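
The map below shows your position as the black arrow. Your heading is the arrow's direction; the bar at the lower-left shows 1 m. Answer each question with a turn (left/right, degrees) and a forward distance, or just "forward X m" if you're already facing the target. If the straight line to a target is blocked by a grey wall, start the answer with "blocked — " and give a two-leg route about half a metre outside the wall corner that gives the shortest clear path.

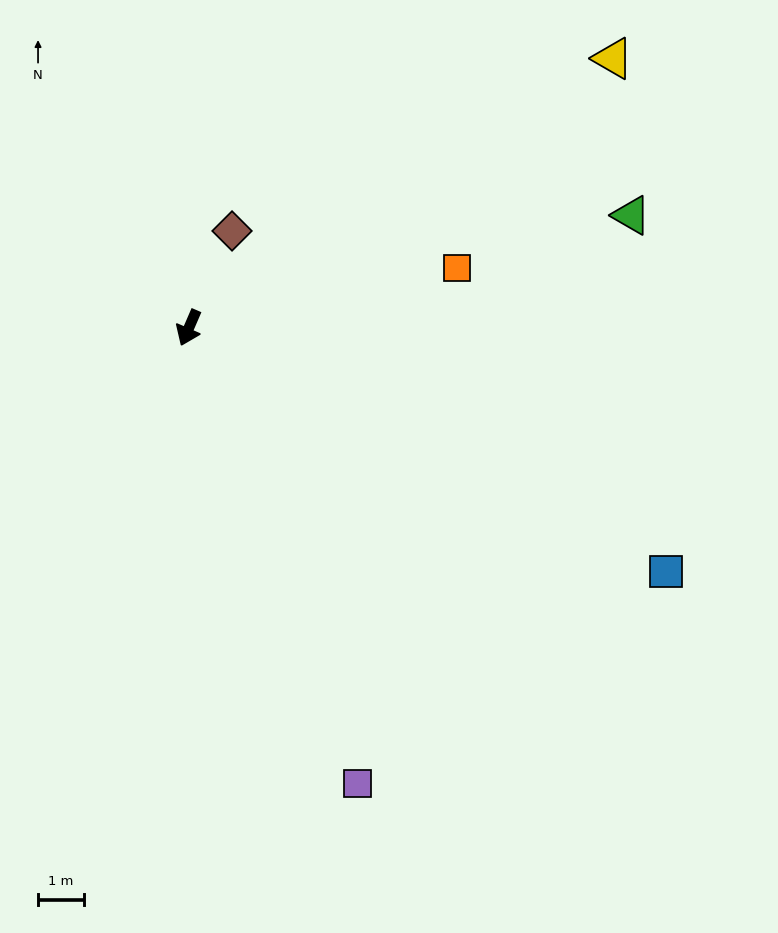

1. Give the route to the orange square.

turn left 126°, forward 6.0 m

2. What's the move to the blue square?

turn left 86°, forward 11.7 m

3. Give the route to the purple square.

turn left 44°, forward 10.6 m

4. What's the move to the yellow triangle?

turn left 146°, forward 10.9 m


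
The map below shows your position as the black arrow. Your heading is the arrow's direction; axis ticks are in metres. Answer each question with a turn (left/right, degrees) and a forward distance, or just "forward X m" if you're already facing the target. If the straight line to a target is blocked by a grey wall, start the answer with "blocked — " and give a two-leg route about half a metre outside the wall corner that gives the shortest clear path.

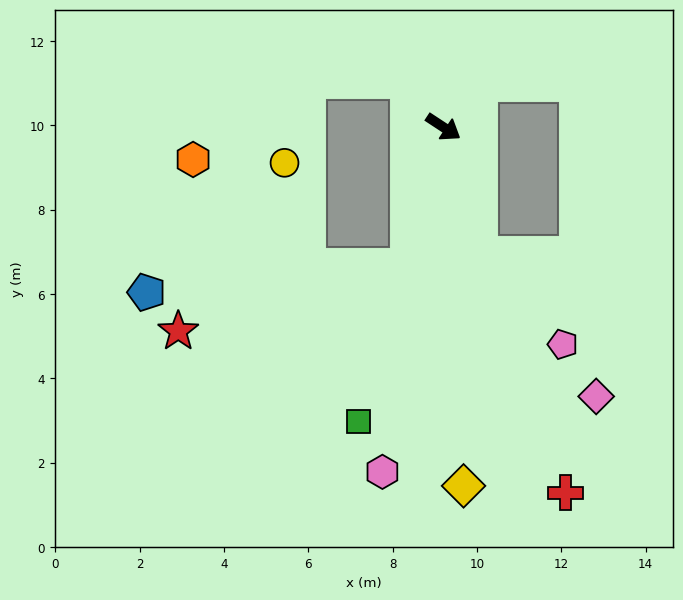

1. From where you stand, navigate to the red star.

blocked — turn right 71°, forward 3.4 m, then turn right 60°, forward 5.7 m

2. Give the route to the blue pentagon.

blocked — turn right 71°, forward 3.4 m, then turn right 70°, forward 6.2 m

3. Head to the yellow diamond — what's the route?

turn right 53°, forward 8.5 m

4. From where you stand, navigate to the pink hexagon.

turn right 67°, forward 8.3 m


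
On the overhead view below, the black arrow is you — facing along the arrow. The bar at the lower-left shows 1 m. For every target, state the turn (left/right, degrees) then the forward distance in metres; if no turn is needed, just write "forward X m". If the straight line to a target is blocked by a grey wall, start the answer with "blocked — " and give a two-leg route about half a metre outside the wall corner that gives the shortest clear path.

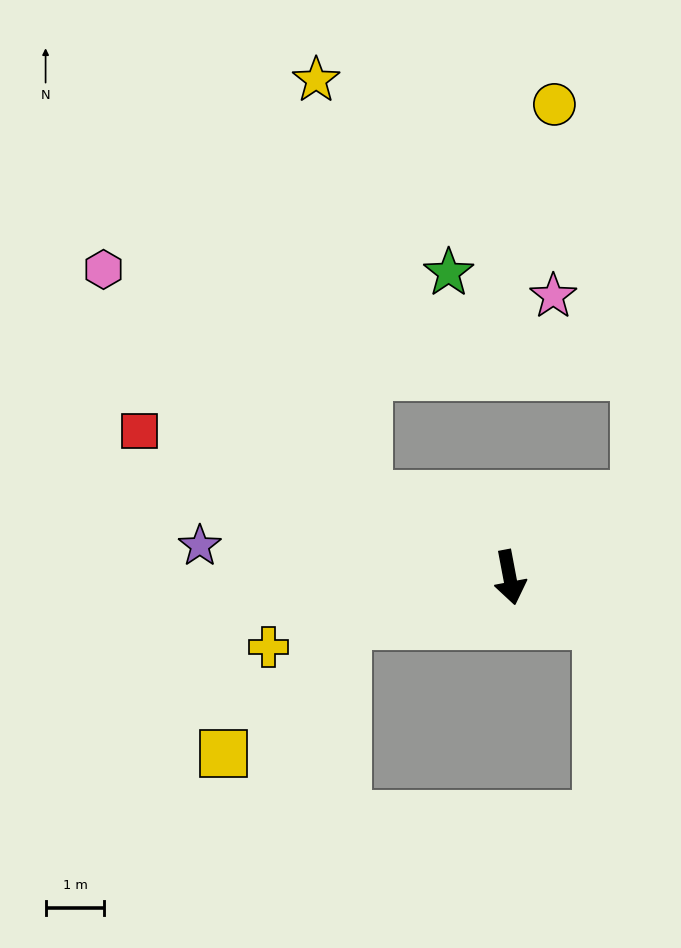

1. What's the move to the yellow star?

blocked — turn right 131°, forward 2.8 m, then turn right 53°, forward 7.1 m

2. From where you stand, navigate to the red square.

turn right 122°, forward 6.8 m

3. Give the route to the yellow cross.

turn right 85°, forward 4.3 m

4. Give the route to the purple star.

turn right 107°, forward 5.3 m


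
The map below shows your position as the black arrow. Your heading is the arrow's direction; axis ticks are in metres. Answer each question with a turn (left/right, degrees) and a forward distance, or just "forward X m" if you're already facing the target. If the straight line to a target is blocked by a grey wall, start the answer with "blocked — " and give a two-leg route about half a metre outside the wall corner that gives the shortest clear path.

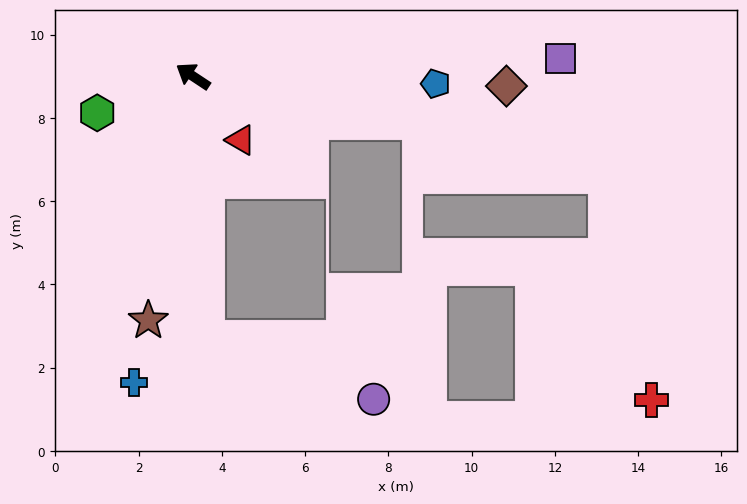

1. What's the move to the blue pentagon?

turn right 148°, forward 5.8 m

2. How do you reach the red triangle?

turn left 160°, forward 1.9 m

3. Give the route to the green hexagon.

turn left 54°, forward 2.5 m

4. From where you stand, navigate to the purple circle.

blocked — turn left 127°, forward 6.3 m, then turn left 66°, forward 4.3 m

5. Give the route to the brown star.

turn left 113°, forward 6.0 m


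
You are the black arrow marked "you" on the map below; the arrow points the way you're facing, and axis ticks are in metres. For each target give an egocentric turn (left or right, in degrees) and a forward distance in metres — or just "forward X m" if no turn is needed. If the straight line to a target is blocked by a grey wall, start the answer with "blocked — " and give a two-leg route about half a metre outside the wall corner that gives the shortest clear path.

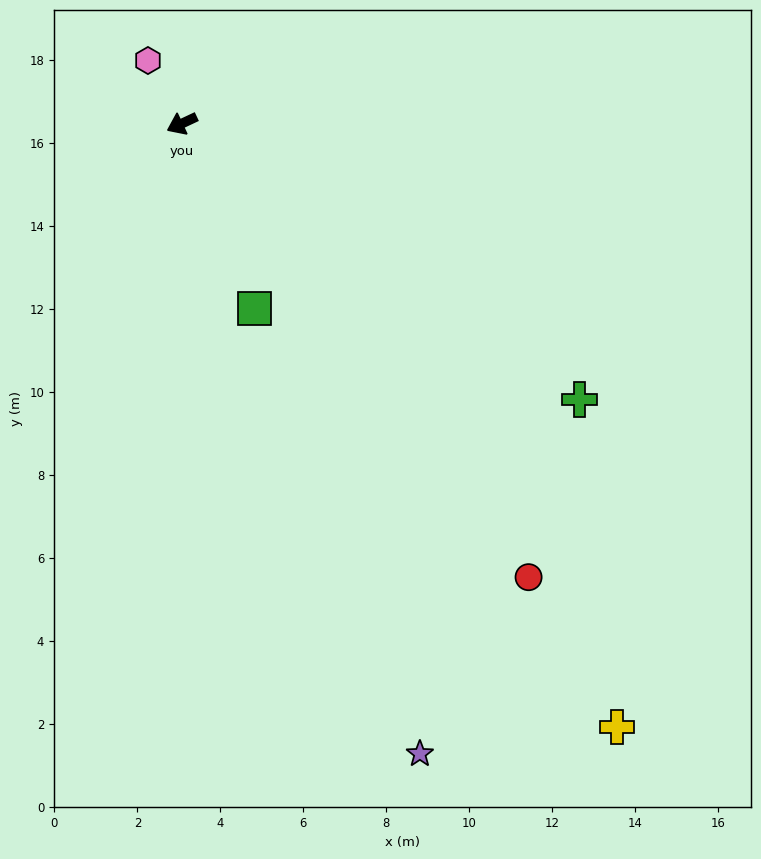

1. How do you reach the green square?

turn left 86°, forward 4.8 m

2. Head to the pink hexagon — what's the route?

turn right 87°, forward 1.7 m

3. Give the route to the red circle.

turn left 102°, forward 13.8 m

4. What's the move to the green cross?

turn left 120°, forward 11.7 m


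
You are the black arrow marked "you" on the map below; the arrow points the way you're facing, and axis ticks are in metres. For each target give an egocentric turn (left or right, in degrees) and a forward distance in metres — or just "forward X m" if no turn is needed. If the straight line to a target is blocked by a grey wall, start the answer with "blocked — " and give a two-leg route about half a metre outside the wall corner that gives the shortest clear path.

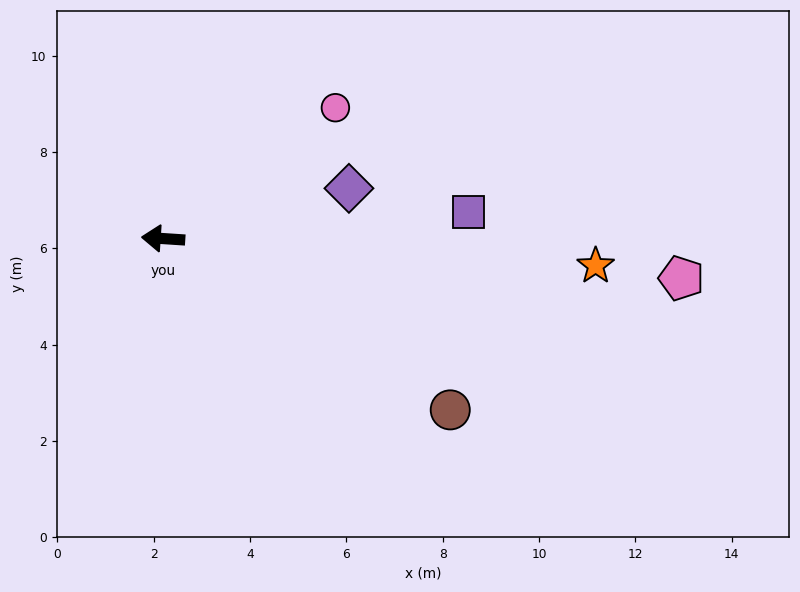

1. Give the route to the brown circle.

turn left 153°, forward 6.9 m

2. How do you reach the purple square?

turn right 171°, forward 6.4 m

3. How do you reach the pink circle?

turn right 139°, forward 4.5 m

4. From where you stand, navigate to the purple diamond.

turn right 161°, forward 4.0 m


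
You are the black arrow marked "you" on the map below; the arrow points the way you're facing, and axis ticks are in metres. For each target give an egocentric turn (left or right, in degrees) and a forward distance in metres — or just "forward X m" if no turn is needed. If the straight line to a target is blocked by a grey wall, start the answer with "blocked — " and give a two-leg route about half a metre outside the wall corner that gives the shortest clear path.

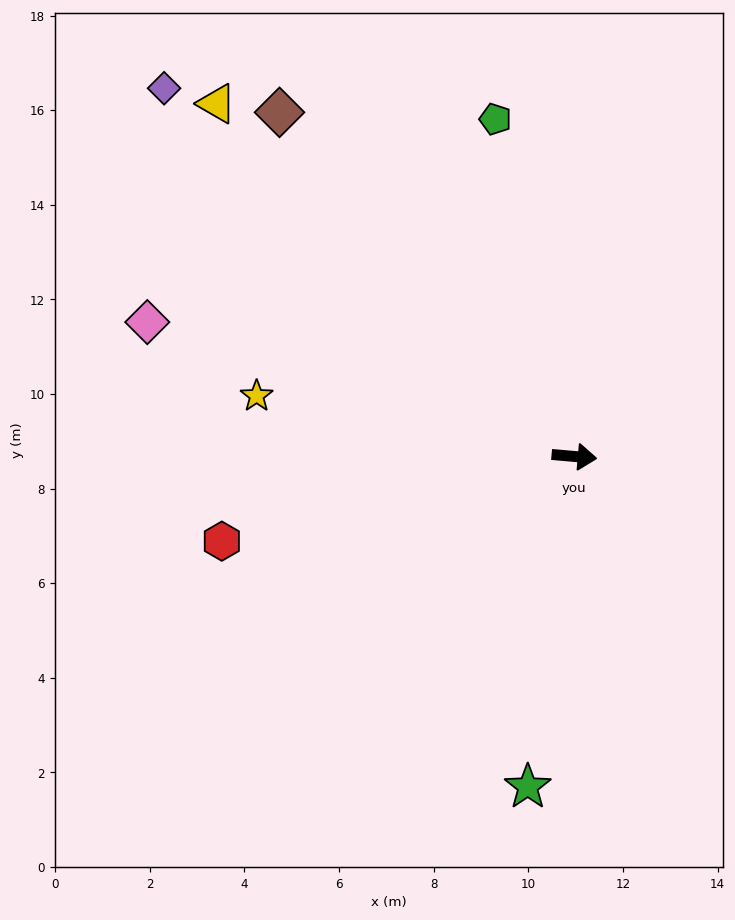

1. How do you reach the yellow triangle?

turn left 140°, forward 10.6 m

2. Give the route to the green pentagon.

turn left 108°, forward 7.3 m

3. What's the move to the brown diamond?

turn left 136°, forward 9.6 m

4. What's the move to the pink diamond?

turn left 168°, forward 9.5 m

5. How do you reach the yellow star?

turn left 174°, forward 6.8 m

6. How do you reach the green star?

turn right 93°, forward 7.1 m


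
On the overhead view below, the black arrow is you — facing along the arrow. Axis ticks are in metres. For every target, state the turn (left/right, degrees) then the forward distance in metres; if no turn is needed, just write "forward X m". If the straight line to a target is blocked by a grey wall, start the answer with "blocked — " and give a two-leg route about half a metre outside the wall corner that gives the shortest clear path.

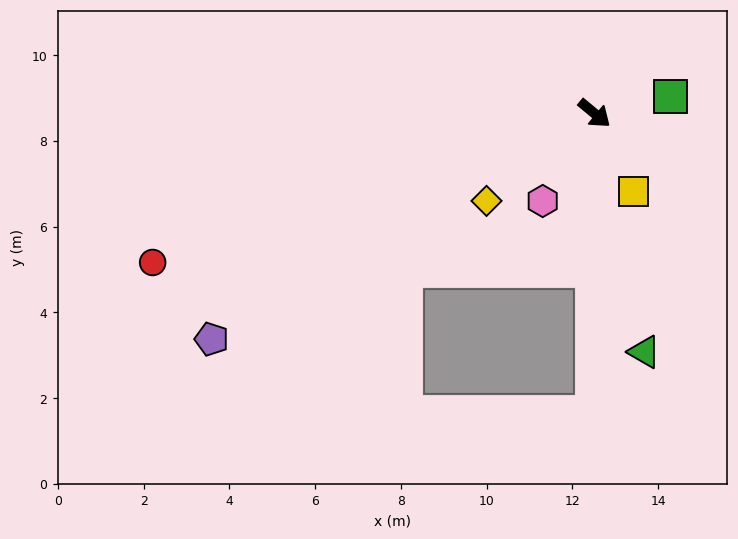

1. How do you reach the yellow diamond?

turn right 101°, forward 3.2 m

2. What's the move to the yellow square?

turn right 24°, forward 2.0 m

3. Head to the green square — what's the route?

turn left 52°, forward 1.8 m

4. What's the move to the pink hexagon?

turn right 81°, forward 2.4 m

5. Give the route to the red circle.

turn right 122°, forward 10.9 m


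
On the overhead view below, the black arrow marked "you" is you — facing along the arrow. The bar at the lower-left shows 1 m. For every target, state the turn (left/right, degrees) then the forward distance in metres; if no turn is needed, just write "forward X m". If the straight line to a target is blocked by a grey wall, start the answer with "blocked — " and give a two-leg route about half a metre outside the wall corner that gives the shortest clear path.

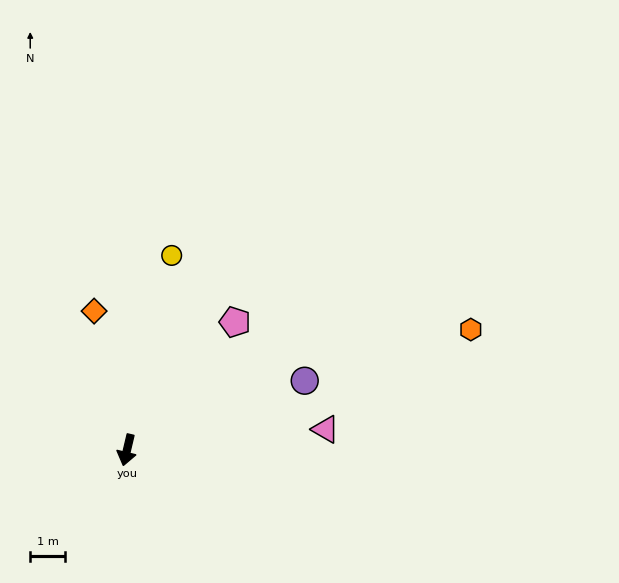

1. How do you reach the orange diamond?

turn right 153°, forward 4.1 m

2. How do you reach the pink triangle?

turn left 109°, forward 5.7 m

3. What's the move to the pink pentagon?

turn left 153°, forward 4.8 m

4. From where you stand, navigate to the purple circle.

turn left 125°, forward 5.4 m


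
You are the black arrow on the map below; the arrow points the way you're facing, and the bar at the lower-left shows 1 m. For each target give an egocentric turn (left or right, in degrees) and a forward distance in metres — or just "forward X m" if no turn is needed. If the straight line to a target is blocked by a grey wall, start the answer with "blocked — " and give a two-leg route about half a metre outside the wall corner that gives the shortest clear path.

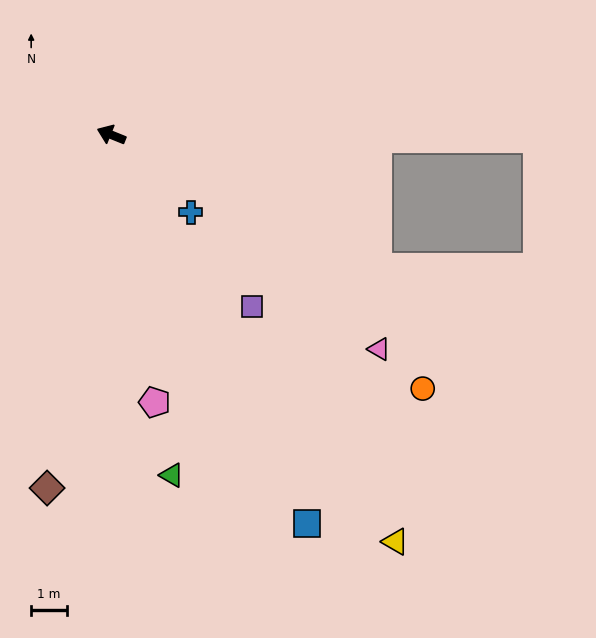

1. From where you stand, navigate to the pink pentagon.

turn left 121°, forward 7.6 m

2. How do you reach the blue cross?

turn left 158°, forward 3.1 m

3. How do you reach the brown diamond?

turn left 102°, forward 10.0 m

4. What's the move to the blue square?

turn left 139°, forward 12.1 m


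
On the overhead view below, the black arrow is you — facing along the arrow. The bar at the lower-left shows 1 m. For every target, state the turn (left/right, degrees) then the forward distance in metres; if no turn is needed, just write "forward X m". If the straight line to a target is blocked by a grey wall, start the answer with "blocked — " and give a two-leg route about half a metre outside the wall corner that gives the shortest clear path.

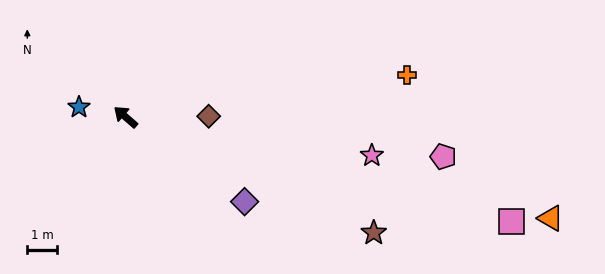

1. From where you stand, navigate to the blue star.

turn left 29°, forward 1.6 m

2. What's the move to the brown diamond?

turn right 139°, forward 2.8 m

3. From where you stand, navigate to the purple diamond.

turn right 174°, forward 4.9 m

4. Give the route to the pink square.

turn right 154°, forward 13.4 m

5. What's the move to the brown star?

turn right 164°, forward 9.2 m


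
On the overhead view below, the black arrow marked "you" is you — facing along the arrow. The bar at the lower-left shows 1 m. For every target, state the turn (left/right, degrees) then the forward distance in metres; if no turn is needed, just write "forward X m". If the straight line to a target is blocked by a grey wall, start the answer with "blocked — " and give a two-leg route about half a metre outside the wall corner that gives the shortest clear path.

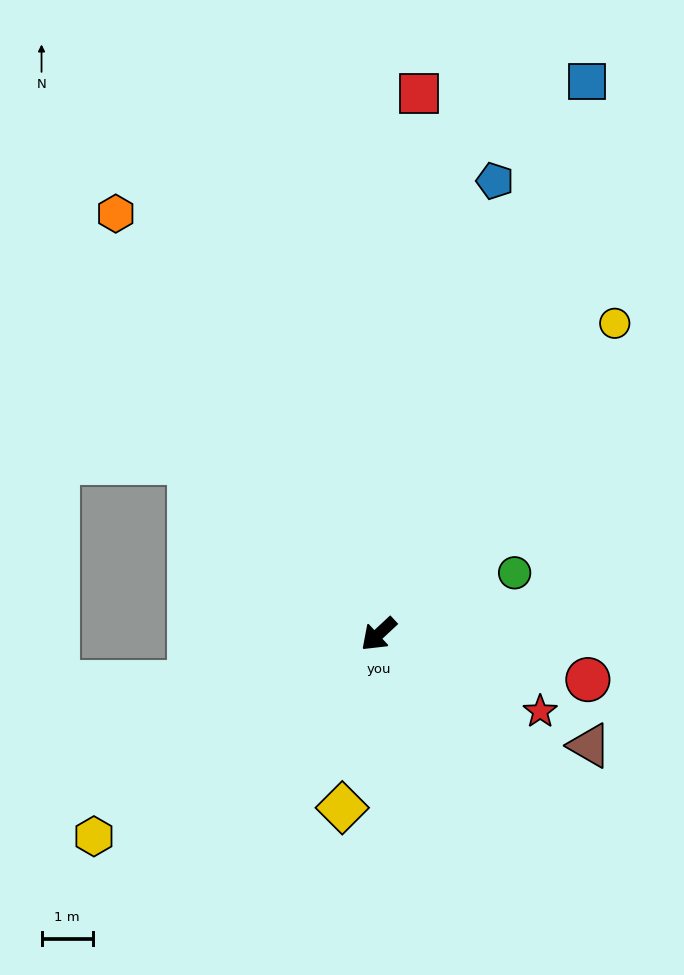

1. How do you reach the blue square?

turn right 154°, forward 11.5 m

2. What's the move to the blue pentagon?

turn right 147°, forward 9.1 m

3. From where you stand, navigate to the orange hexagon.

turn right 101°, forward 9.6 m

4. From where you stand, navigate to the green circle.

turn left 161°, forward 2.9 m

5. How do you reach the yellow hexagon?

turn right 8°, forward 6.8 m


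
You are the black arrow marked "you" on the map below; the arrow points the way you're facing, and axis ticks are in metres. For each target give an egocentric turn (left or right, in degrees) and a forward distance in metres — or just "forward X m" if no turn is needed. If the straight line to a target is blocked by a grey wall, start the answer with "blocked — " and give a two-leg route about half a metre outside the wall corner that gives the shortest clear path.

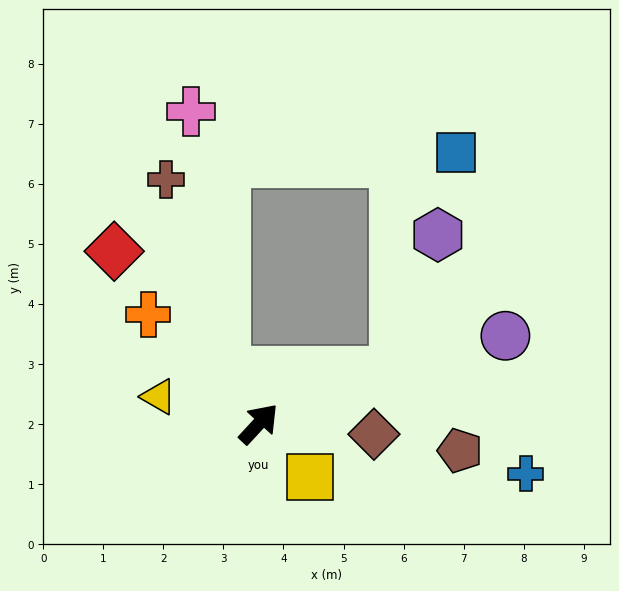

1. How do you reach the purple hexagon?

blocked — turn right 27°, forward 2.4 m, then turn left 52°, forward 2.4 m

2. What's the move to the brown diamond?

turn right 53°, forward 1.9 m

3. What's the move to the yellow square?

turn right 94°, forward 1.2 m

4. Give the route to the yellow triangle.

turn left 118°, forward 1.7 m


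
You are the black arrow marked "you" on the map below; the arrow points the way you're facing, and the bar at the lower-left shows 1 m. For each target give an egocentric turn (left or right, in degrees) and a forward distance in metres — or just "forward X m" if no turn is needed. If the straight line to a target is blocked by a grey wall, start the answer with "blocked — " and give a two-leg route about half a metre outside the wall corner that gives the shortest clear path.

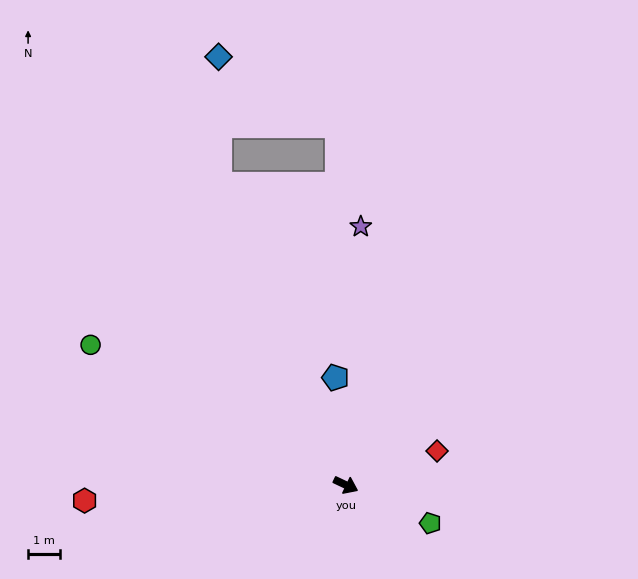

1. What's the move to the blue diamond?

blocked — turn left 138°, forward 10.3 m, then turn right 23°, forward 4.1 m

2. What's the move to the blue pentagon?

turn left 121°, forward 3.4 m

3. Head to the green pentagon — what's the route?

forward 2.9 m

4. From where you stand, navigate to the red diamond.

turn left 46°, forward 3.1 m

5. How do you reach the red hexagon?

turn right 151°, forward 8.3 m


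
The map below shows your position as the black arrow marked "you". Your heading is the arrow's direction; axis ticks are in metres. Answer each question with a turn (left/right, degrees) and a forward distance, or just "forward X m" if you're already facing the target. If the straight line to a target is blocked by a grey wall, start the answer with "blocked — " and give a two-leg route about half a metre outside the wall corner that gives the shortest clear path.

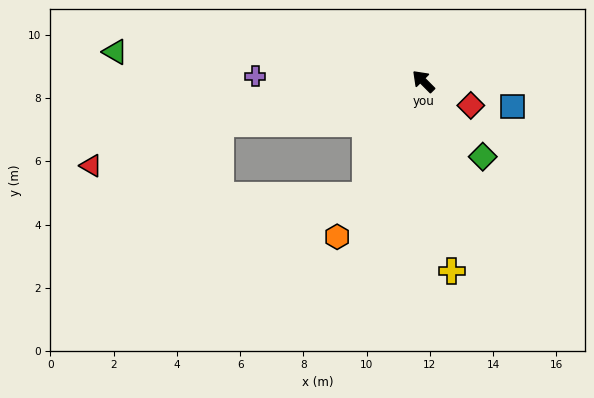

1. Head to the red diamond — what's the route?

turn right 162°, forward 1.7 m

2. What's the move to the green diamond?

turn left 173°, forward 3.0 m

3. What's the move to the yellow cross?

turn left 144°, forward 6.1 m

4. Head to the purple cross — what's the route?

turn left 44°, forward 5.3 m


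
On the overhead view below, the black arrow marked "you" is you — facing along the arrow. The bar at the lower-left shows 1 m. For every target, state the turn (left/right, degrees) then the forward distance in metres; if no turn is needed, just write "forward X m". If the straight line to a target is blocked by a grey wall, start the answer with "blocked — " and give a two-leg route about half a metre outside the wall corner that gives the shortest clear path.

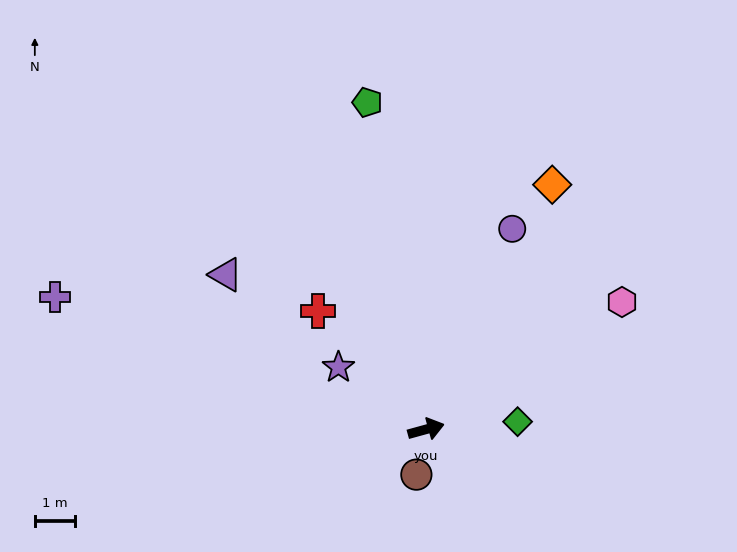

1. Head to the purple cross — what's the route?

turn left 145°, forward 9.8 m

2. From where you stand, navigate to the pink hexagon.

turn left 18°, forward 5.8 m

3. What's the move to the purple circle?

turn left 51°, forward 5.4 m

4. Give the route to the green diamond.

turn right 11°, forward 2.3 m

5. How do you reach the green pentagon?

turn left 85°, forward 8.2 m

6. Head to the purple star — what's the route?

turn left 129°, forward 2.7 m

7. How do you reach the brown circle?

turn right 117°, forward 1.1 m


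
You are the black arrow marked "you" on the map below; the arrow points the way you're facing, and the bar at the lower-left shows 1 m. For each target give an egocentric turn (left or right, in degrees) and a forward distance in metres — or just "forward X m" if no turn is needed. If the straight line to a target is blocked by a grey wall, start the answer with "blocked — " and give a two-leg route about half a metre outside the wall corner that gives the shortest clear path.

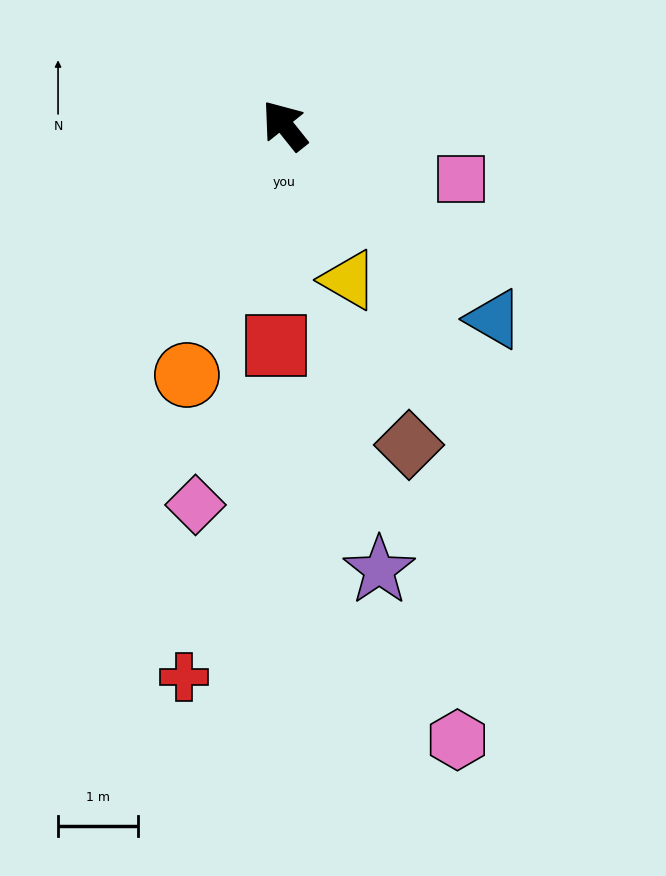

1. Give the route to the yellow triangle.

turn left 164°, forward 2.1 m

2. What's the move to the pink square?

turn right 146°, forward 2.3 m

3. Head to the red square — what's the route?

turn left 139°, forward 2.8 m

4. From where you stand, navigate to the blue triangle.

turn right 171°, forward 3.6 m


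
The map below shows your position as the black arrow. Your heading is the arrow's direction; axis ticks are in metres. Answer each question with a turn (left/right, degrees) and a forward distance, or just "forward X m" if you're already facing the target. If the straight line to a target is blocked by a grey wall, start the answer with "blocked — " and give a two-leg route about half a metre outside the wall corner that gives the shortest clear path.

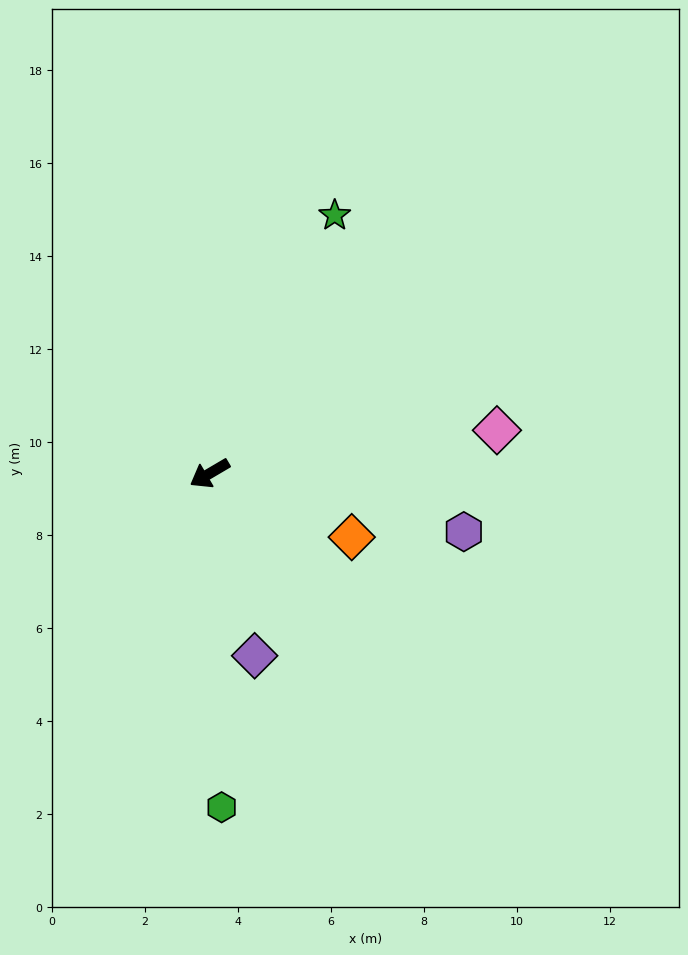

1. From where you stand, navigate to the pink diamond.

turn left 158°, forward 6.3 m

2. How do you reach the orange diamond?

turn left 125°, forward 3.4 m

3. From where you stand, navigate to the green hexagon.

turn left 62°, forward 7.2 m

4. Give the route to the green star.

turn right 146°, forward 6.2 m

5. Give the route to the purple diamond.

turn left 73°, forward 4.0 m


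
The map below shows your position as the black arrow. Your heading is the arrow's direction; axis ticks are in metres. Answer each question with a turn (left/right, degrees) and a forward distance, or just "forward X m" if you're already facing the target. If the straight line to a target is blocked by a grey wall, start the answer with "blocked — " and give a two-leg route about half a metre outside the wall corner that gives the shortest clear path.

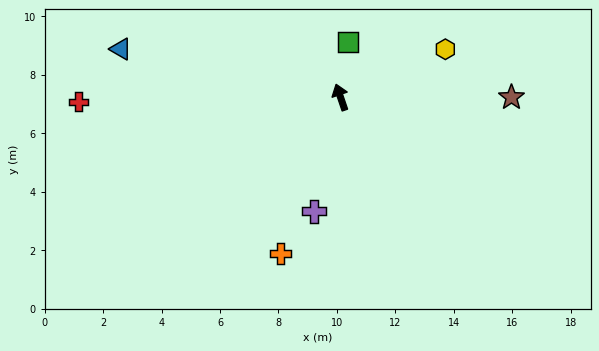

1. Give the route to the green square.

turn right 27°, forward 1.9 m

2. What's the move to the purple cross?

turn left 148°, forward 4.0 m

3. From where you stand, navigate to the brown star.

turn right 109°, forward 5.8 m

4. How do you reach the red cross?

turn left 72°, forward 9.0 m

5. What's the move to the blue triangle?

turn left 59°, forward 7.7 m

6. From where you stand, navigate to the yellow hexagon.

turn right 84°, forward 3.9 m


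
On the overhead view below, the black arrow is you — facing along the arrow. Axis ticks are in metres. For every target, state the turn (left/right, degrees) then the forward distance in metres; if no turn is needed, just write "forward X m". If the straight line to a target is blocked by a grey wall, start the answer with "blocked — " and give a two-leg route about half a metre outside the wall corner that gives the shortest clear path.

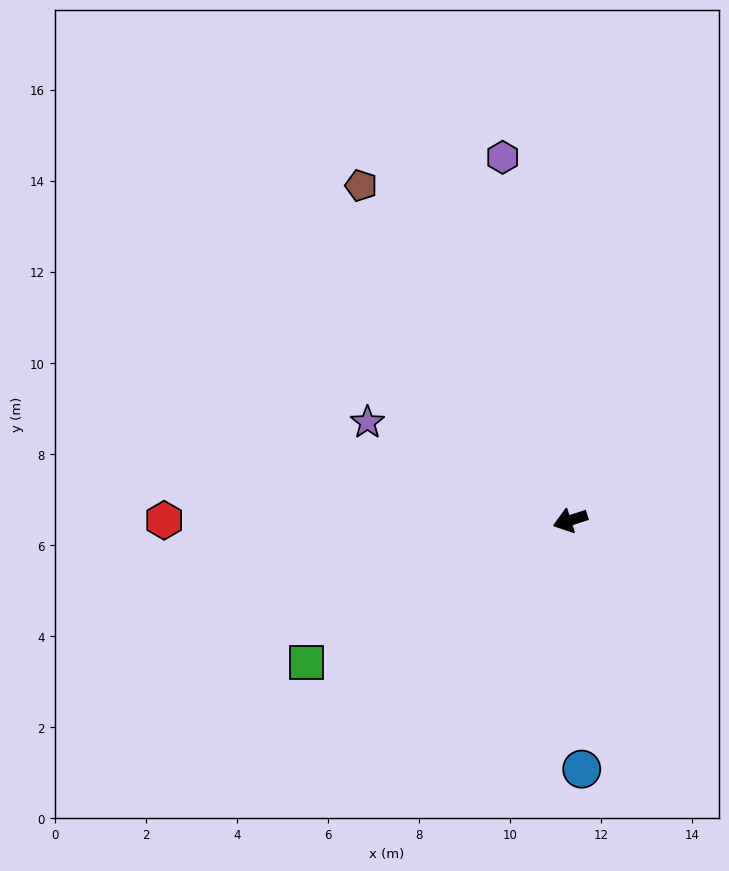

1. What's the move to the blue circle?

turn left 75°, forward 5.5 m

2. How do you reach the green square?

turn left 11°, forward 6.6 m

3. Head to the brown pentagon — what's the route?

turn right 76°, forward 8.7 m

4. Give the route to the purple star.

turn right 44°, forward 4.9 m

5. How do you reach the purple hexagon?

turn right 97°, forward 8.1 m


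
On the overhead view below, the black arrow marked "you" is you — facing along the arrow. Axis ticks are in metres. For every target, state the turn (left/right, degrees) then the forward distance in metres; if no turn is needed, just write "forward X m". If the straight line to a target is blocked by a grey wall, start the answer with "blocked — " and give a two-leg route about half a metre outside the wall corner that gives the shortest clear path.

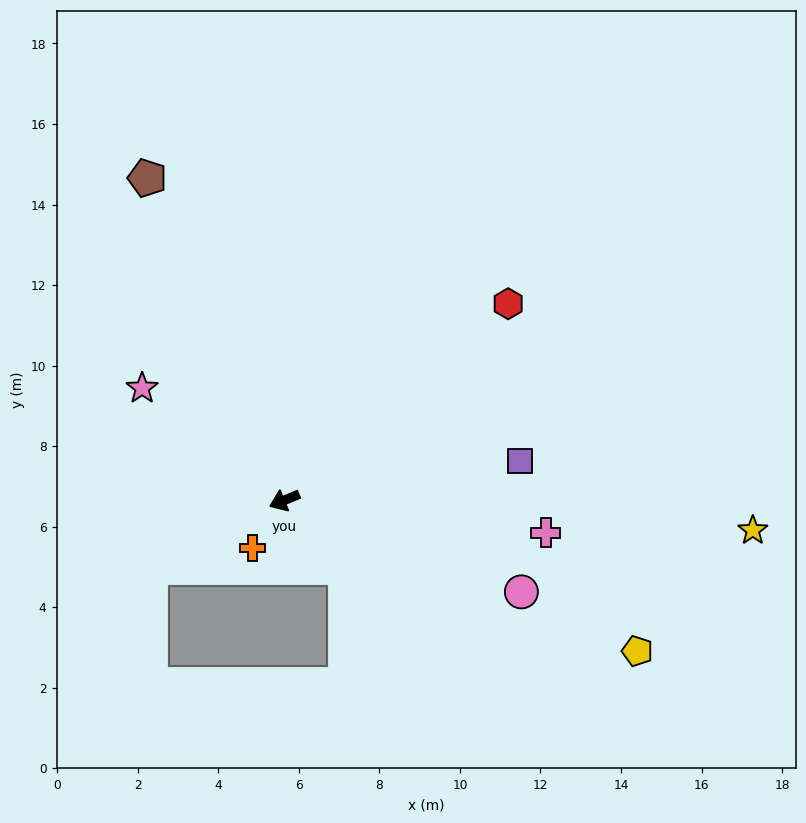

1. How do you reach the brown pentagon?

turn right 89°, forward 8.7 m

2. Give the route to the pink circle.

turn left 136°, forward 6.3 m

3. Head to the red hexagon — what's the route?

turn right 161°, forward 7.4 m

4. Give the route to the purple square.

turn left 167°, forward 5.9 m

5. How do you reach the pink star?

turn right 61°, forward 4.5 m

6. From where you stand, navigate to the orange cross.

turn left 34°, forward 1.4 m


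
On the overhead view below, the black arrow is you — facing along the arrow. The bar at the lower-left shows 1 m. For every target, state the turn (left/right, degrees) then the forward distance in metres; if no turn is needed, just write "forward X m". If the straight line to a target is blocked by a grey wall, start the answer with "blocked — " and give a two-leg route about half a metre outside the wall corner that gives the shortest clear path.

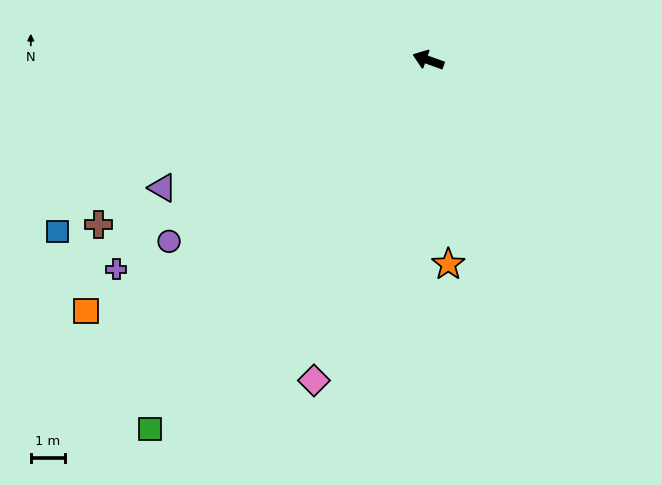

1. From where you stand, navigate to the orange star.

turn left 115°, forward 6.0 m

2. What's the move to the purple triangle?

turn left 45°, forward 8.7 m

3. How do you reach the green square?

turn left 73°, forward 13.6 m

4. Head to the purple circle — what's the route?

turn left 55°, forward 9.3 m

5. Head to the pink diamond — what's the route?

turn left 90°, forward 10.0 m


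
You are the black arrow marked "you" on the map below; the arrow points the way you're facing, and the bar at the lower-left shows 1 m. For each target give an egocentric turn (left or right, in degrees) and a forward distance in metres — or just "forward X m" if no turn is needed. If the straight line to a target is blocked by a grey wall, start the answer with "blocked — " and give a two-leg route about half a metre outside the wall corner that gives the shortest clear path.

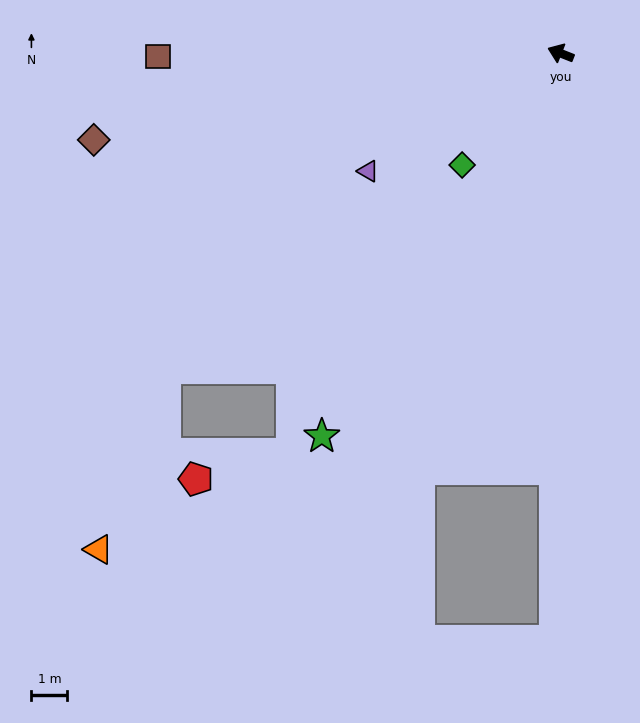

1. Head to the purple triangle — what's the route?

turn left 53°, forward 6.3 m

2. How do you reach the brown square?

turn left 22°, forward 11.2 m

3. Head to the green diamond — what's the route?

turn left 70°, forward 4.1 m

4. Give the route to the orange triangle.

blocked — turn left 60°, forward 14.0 m, then turn left 31°, forward 5.4 m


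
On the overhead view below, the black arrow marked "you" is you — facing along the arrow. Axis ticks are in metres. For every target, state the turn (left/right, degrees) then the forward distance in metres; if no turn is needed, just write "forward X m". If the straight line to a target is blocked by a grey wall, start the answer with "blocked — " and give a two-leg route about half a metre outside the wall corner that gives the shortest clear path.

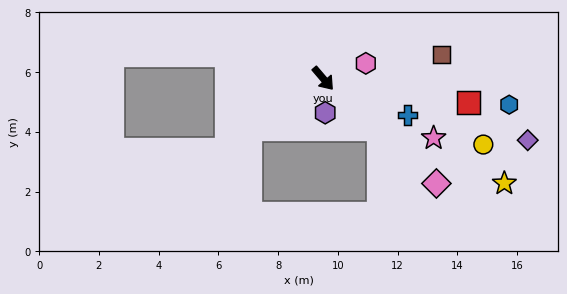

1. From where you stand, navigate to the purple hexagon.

turn right 37°, forward 1.1 m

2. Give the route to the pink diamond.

turn left 7°, forward 5.2 m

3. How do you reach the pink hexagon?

turn left 69°, forward 1.5 m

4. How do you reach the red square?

turn left 40°, forward 4.9 m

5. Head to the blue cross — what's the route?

turn left 26°, forward 3.1 m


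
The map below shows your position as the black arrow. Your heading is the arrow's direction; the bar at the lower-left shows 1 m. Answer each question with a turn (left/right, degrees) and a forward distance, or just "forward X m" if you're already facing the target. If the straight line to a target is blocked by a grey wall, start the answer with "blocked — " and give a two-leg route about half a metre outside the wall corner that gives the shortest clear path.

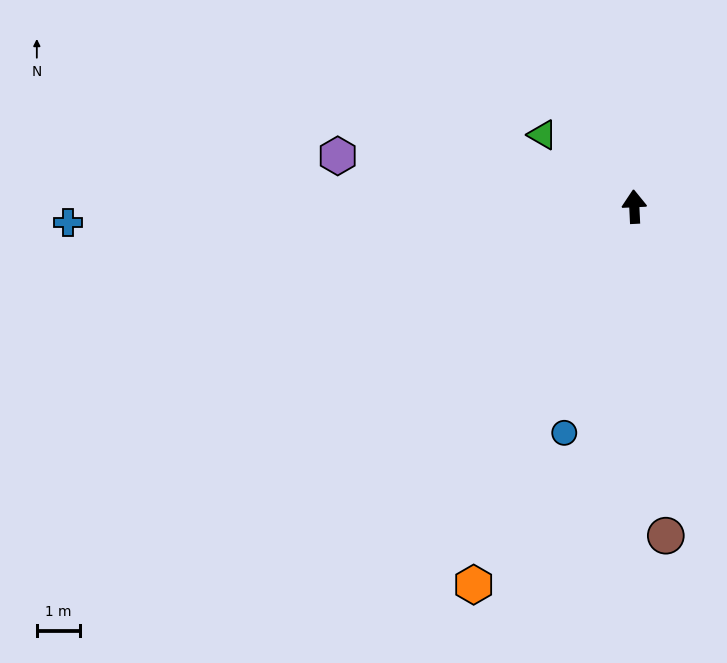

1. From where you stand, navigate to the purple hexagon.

turn left 78°, forward 7.0 m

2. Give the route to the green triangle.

turn left 49°, forward 2.7 m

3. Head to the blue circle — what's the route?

turn left 160°, forward 5.5 m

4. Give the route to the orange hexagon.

turn left 154°, forward 9.5 m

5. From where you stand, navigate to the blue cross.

turn left 89°, forward 13.1 m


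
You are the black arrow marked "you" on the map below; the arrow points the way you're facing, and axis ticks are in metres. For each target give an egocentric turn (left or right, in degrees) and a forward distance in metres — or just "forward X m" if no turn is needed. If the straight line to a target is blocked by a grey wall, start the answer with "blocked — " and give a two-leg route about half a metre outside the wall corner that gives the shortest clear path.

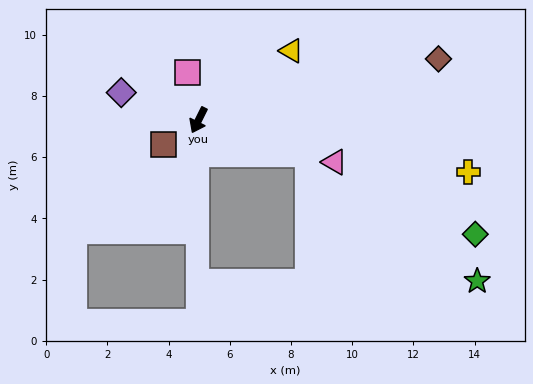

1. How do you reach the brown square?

turn right 29°, forward 1.4 m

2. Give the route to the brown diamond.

turn left 131°, forward 8.1 m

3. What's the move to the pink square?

turn right 141°, forward 1.6 m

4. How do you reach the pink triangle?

turn left 99°, forward 4.7 m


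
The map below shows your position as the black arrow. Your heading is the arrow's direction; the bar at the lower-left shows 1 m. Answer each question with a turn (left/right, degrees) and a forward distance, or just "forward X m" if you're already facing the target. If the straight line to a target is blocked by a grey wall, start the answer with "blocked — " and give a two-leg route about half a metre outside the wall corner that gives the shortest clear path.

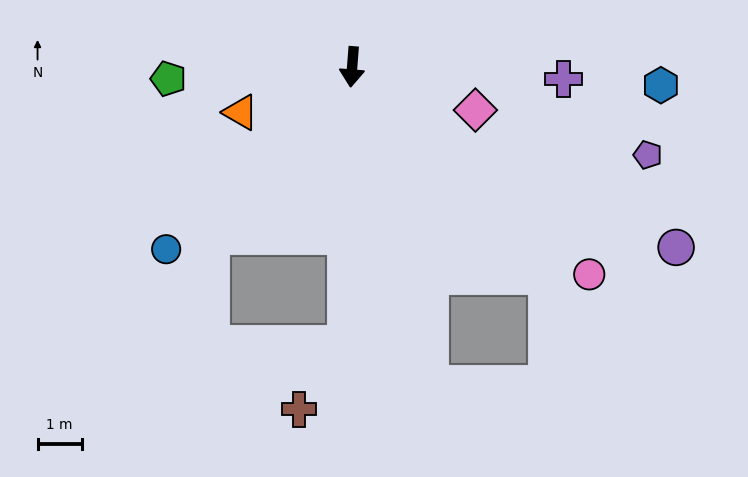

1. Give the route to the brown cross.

blocked — turn left 3°, forward 6.2 m, then turn right 34°, forward 1.8 m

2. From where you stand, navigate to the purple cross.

turn left 91°, forward 4.8 m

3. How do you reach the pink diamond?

turn left 75°, forward 2.9 m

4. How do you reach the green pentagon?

turn right 82°, forward 4.2 m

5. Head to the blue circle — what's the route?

turn right 41°, forward 5.9 m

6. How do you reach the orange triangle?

turn right 63°, forward 2.7 m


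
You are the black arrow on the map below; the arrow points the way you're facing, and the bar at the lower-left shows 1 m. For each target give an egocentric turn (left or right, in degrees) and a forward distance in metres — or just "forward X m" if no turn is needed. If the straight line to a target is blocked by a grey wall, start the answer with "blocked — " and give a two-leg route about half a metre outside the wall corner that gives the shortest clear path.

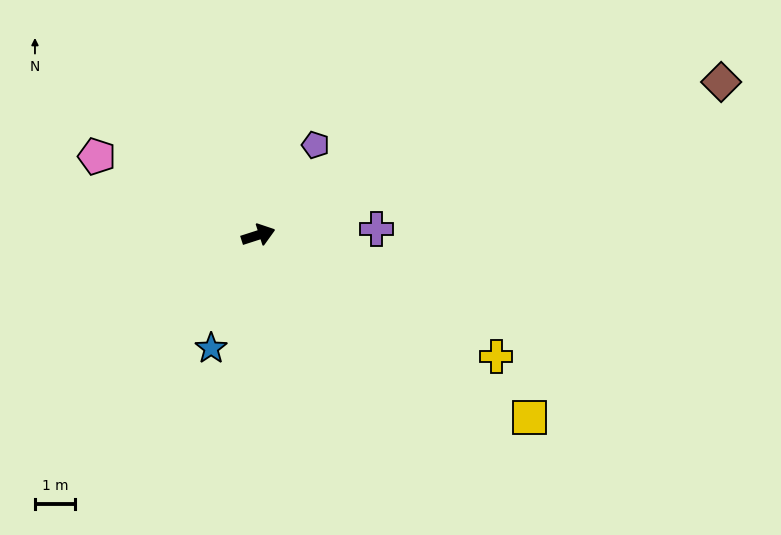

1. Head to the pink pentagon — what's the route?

turn left 136°, forward 4.5 m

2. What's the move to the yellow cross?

turn right 45°, forward 6.7 m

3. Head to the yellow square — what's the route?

turn right 52°, forward 8.2 m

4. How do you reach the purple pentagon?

turn left 40°, forward 2.7 m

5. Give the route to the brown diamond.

forward 12.2 m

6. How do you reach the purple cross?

turn right 15°, forward 3.0 m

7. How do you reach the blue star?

turn right 130°, forward 3.1 m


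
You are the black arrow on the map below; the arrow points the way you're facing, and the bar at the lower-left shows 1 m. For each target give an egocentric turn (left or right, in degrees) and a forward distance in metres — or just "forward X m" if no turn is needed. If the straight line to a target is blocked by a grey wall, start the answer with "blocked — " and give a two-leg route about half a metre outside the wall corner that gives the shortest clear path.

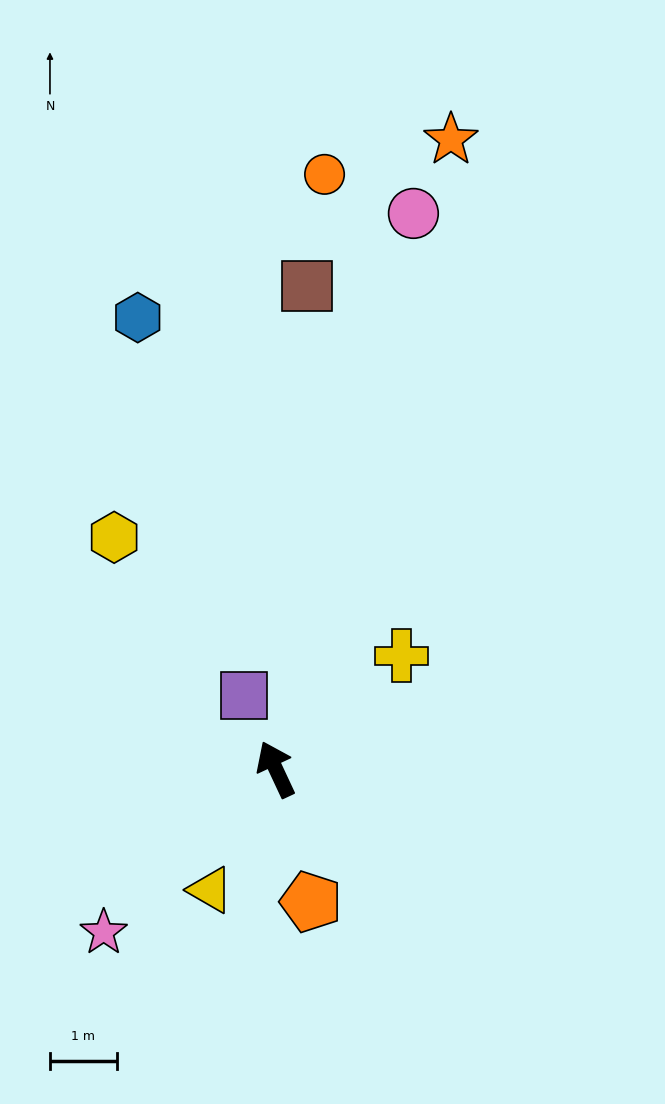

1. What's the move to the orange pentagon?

turn left 170°, forward 2.1 m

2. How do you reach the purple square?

forward 1.2 m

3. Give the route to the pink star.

turn left 108°, forward 3.6 m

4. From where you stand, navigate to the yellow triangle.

turn left 126°, forward 2.1 m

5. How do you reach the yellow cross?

turn right 73°, forward 2.5 m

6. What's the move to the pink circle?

turn right 39°, forward 8.6 m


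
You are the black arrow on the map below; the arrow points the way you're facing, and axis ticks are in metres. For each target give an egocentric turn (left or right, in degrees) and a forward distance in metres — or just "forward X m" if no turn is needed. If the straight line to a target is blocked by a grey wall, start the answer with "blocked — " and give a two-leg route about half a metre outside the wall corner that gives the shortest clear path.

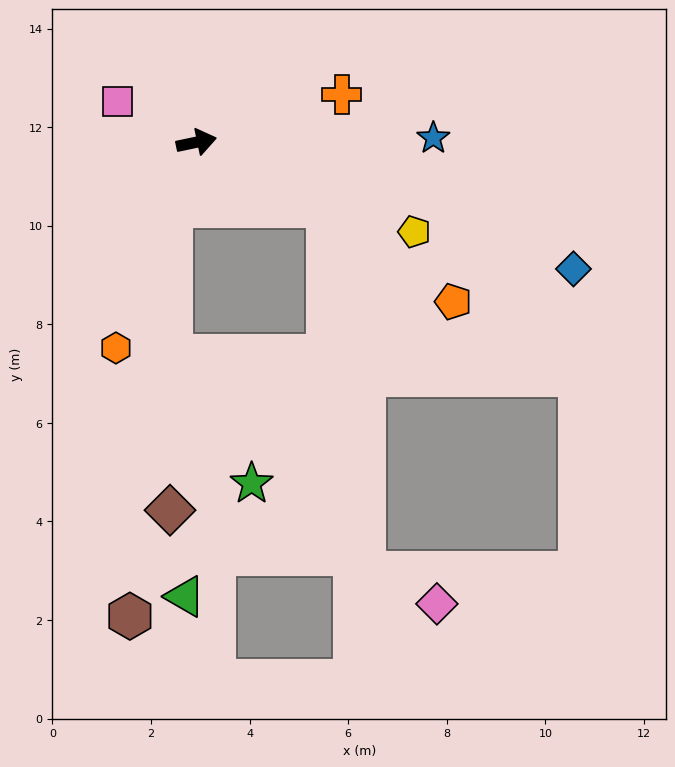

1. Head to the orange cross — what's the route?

turn left 6°, forward 3.1 m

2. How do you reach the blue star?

turn right 11°, forward 4.8 m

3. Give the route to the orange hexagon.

turn right 123°, forward 4.5 m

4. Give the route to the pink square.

turn left 141°, forward 1.8 m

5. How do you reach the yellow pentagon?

turn right 34°, forward 4.8 m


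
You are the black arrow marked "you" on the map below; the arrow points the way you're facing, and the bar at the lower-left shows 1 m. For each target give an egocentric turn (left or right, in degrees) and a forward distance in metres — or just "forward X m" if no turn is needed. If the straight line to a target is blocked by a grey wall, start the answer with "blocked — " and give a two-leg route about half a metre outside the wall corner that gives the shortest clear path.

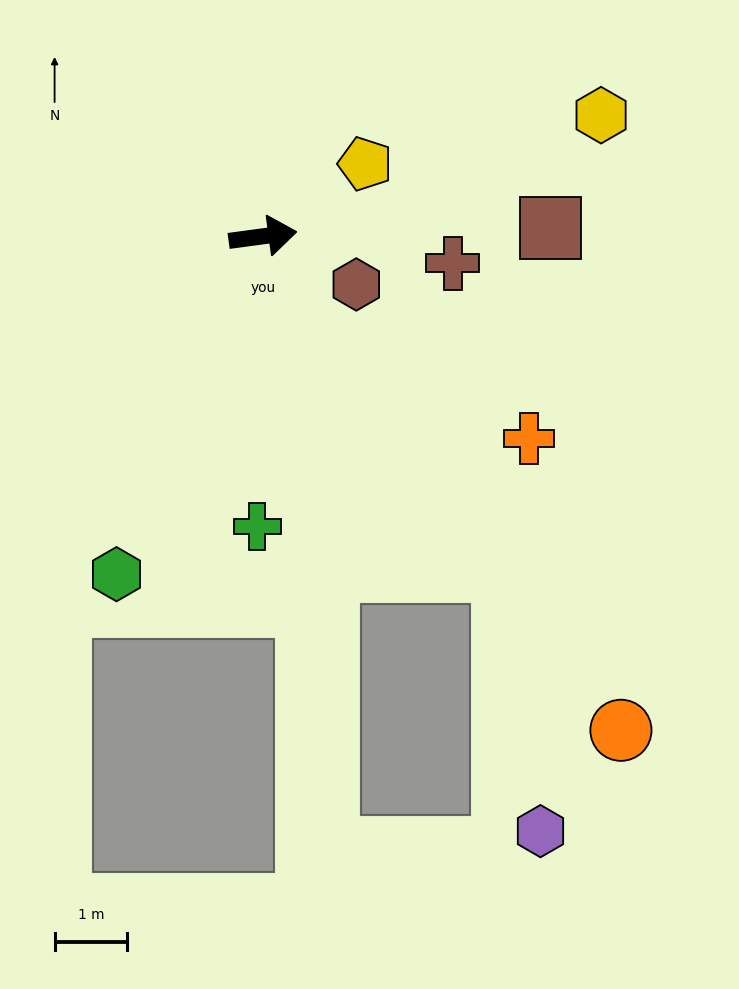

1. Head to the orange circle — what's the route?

turn right 62°, forward 8.4 m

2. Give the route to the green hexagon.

turn right 121°, forward 5.1 m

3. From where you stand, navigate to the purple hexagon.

blocked — turn right 62°, forward 5.7 m, then turn right 27°, forward 3.6 m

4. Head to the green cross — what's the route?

turn right 99°, forward 4.0 m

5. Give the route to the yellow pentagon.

turn left 28°, forward 1.7 m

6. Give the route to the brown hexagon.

turn right 35°, forward 1.4 m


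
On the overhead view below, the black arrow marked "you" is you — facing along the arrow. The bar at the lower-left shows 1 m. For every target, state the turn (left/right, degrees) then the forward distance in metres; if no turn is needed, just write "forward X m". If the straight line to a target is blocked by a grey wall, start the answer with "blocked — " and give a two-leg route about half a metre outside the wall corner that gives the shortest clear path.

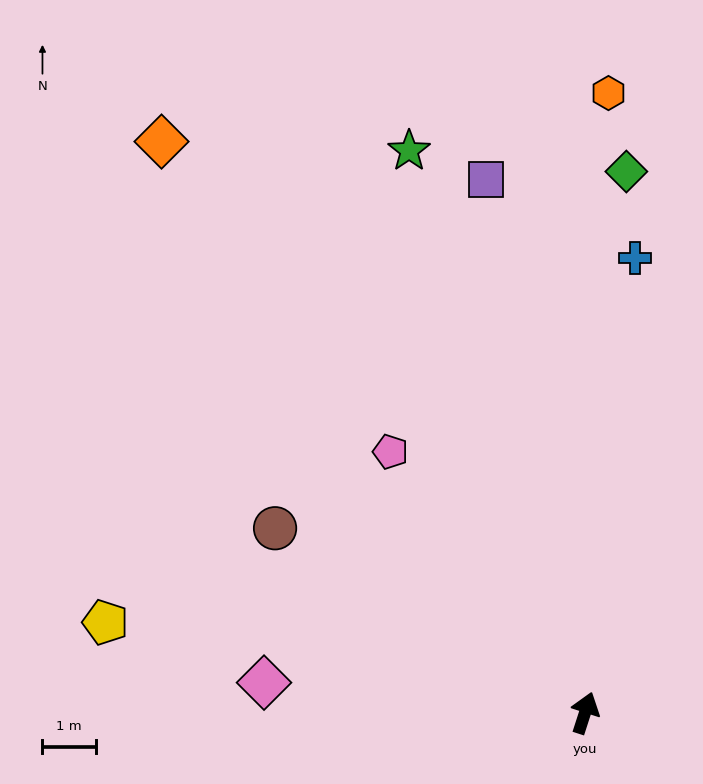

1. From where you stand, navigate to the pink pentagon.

turn left 55°, forward 6.1 m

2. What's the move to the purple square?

turn left 28°, forward 10.2 m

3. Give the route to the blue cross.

turn left 12°, forward 8.6 m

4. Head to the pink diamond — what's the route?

turn left 103°, forward 6.1 m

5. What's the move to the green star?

turn left 35°, forward 11.1 m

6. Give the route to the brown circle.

turn left 77°, forward 6.8 m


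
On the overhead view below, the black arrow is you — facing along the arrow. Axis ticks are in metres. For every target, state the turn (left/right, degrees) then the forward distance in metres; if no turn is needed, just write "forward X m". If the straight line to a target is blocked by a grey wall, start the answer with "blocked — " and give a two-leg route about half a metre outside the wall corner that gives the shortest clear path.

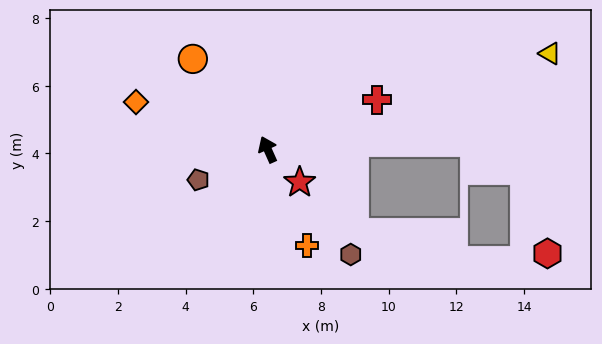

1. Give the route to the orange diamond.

turn left 46°, forward 4.1 m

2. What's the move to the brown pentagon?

turn left 90°, forward 2.2 m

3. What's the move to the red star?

turn right 160°, forward 1.4 m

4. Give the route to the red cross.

turn right 90°, forward 3.5 m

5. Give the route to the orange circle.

turn left 16°, forward 3.5 m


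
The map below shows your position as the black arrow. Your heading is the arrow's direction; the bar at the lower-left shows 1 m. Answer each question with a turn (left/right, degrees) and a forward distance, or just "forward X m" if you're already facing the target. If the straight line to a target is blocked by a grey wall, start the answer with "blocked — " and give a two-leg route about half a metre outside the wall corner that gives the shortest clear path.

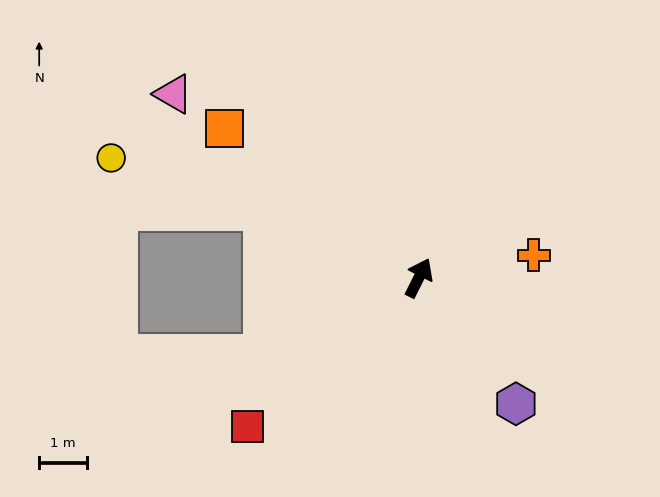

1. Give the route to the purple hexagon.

turn right 116°, forward 3.3 m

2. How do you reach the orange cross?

turn right 52°, forward 2.5 m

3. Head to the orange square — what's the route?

turn left 79°, forward 5.1 m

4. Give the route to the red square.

turn left 158°, forward 4.8 m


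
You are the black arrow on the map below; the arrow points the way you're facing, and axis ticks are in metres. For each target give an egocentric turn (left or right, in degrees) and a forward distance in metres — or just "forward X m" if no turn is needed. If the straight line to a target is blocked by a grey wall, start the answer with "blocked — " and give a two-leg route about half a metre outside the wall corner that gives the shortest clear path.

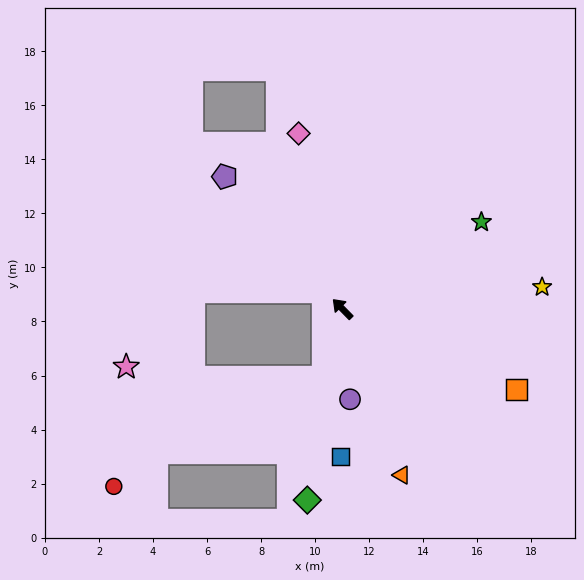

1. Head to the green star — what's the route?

turn right 103°, forward 6.1 m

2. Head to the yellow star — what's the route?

turn right 128°, forward 7.4 m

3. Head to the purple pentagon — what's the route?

turn right 3°, forward 6.5 m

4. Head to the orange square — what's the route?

turn right 159°, forward 7.1 m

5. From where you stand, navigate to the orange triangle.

turn left 155°, forward 6.5 m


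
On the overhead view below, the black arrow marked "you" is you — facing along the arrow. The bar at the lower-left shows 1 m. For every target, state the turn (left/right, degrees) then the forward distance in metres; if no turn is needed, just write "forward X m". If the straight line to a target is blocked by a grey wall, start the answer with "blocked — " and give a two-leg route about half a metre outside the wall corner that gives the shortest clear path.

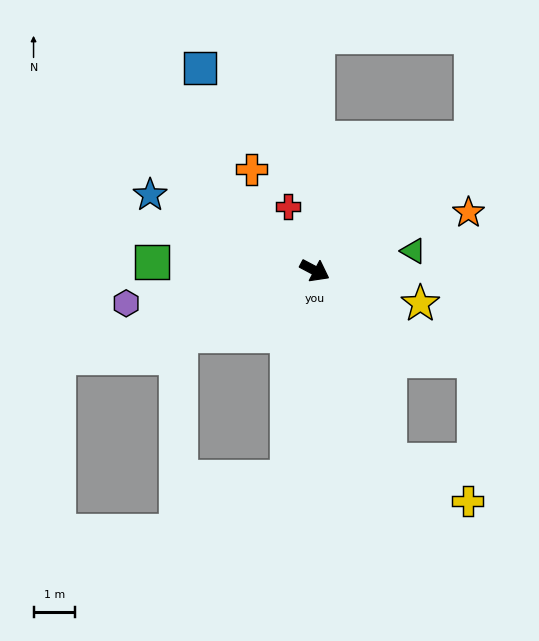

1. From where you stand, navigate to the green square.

turn right 155°, forward 3.9 m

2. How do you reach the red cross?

turn left 140°, forward 1.7 m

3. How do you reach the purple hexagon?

turn right 142°, forward 4.6 m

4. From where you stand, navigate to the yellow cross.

blocked — turn right 41°, forward 4.9 m, then turn left 41°, forward 2.1 m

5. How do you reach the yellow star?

turn left 10°, forward 2.7 m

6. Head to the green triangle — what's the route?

turn left 39°, forward 2.4 m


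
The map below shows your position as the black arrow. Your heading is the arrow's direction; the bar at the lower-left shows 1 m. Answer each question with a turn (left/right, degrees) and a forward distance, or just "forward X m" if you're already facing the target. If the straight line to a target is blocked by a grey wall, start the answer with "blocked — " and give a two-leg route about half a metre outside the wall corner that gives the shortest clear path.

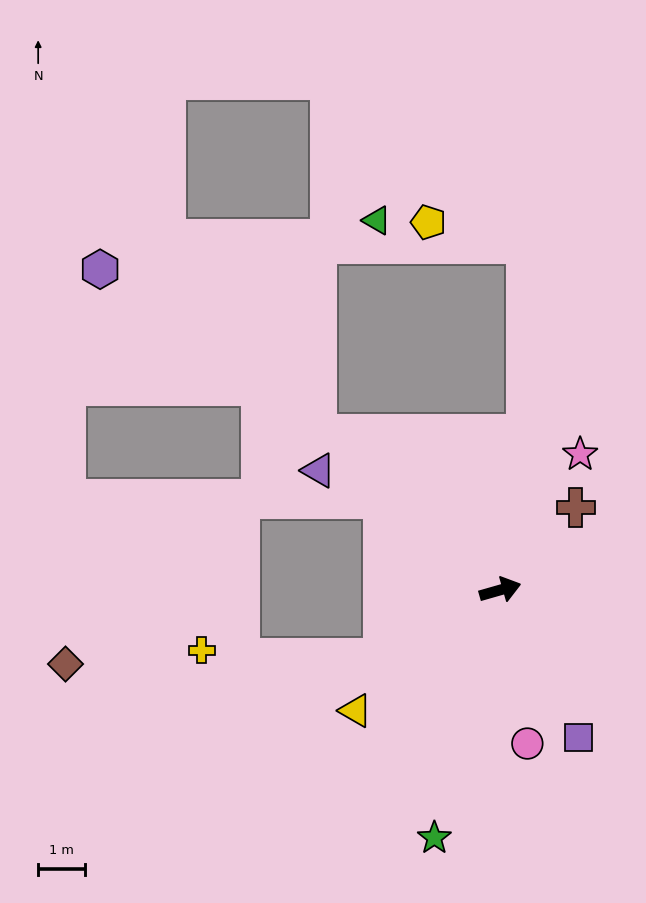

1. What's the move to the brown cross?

turn left 32°, forward 2.4 m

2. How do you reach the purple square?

turn right 78°, forward 3.6 m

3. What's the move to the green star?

turn right 121°, forward 5.5 m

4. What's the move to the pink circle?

turn right 96°, forward 3.4 m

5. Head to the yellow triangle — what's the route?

turn right 156°, forward 4.1 m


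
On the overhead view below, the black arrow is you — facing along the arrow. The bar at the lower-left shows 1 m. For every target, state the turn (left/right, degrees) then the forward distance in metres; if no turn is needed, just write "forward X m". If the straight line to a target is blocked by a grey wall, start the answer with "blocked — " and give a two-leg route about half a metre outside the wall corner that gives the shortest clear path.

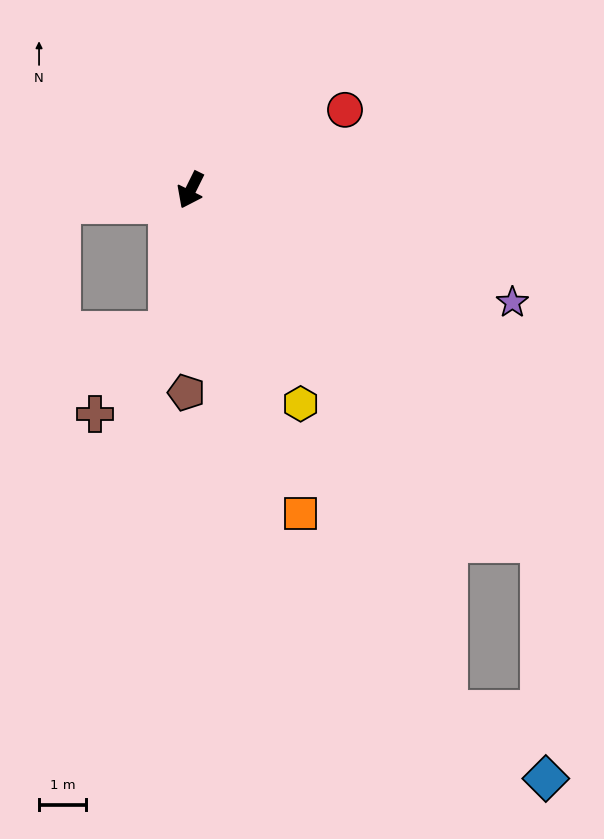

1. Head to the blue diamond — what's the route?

blocked — turn left 71°, forward 10.5 m, then turn right 43°, forward 5.0 m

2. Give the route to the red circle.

turn left 144°, forward 3.7 m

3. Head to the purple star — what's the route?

turn left 97°, forward 7.2 m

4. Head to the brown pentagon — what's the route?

turn left 25°, forward 4.3 m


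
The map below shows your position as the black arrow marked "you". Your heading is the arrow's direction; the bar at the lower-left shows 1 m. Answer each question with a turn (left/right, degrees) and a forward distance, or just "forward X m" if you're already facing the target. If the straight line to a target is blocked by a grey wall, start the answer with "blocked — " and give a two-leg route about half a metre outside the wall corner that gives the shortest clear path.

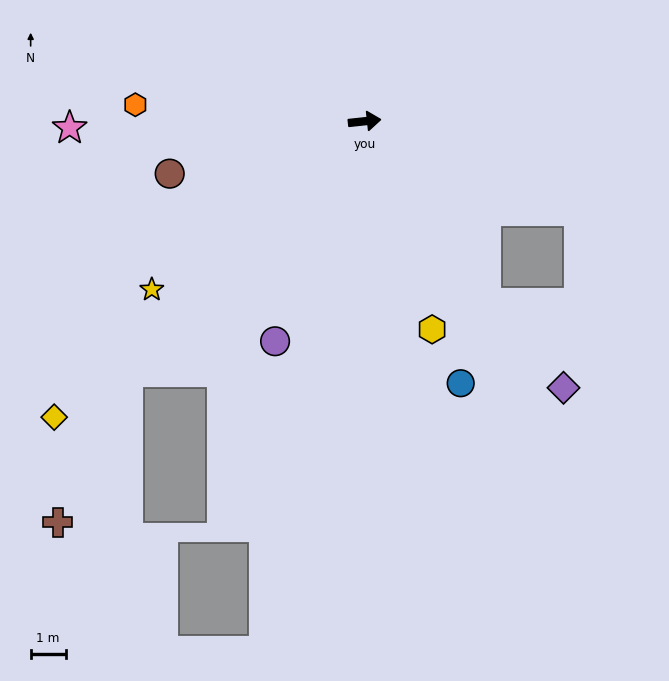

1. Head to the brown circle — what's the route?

turn right 171°, forward 5.8 m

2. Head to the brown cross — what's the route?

blocked — turn right 139°, forward 9.9 m, then turn left 18°, forward 4.7 m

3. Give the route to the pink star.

turn left 175°, forward 8.5 m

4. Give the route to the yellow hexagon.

turn right 78°, forward 6.3 m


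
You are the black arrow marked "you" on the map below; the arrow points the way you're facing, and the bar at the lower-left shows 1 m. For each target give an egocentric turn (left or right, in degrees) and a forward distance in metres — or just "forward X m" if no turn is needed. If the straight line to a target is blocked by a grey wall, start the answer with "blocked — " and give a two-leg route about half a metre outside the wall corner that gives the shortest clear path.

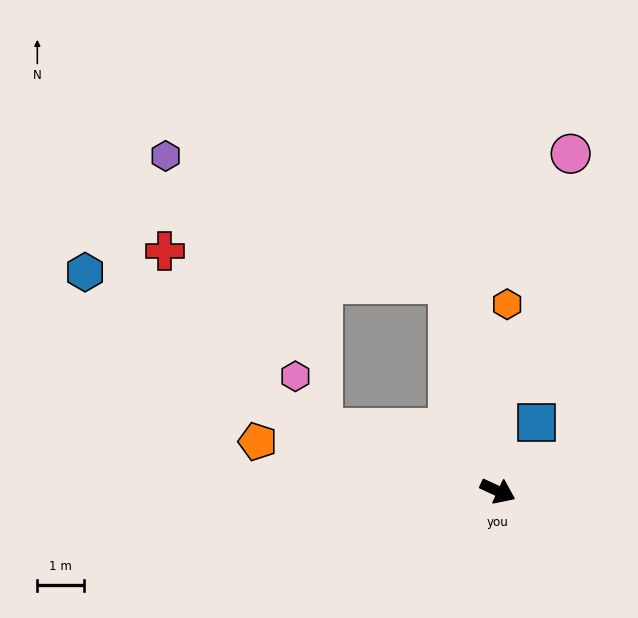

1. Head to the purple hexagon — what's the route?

blocked — turn left 128°, forward 4.6 m, then turn left 52°, forward 6.7 m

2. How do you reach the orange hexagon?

turn left 112°, forward 4.0 m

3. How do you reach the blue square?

turn left 85°, forward 1.7 m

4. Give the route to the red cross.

blocked — turn left 128°, forward 4.6 m, then turn left 70°, forward 6.1 m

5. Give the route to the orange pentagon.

turn right 167°, forward 5.3 m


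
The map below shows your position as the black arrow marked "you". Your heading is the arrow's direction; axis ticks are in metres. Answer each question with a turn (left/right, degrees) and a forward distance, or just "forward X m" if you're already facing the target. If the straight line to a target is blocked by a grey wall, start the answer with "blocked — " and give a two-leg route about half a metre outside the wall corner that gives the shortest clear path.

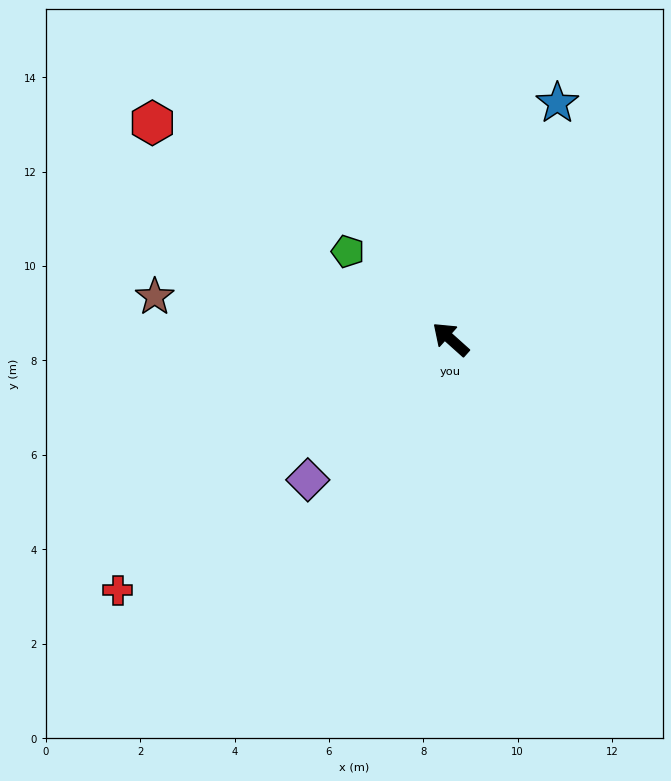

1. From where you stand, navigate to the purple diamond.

turn left 86°, forward 4.2 m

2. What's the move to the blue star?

turn right 72°, forward 5.5 m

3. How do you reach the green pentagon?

forward 2.9 m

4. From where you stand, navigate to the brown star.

turn left 34°, forward 6.3 m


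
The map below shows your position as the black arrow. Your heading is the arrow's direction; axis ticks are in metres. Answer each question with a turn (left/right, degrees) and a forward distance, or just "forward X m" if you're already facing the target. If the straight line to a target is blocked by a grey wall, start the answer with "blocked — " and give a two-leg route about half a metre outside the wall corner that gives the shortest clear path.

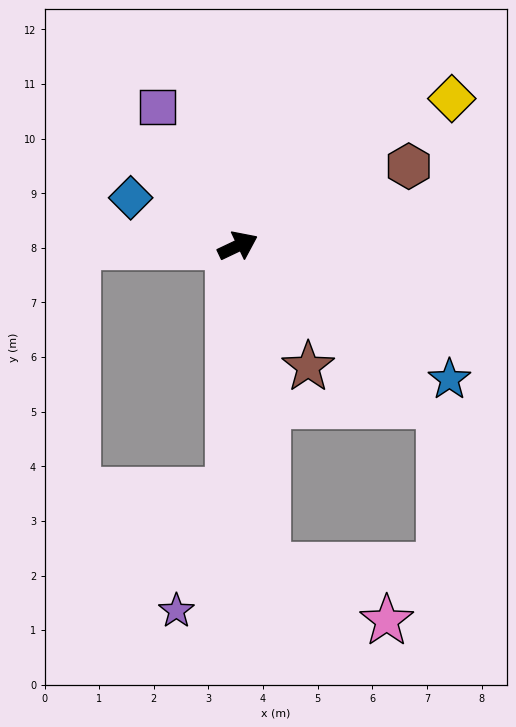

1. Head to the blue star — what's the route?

turn right 58°, forward 4.6 m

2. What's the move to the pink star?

blocked — turn right 110°, forward 5.9 m, then turn left 60°, forward 2.4 m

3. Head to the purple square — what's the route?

turn left 95°, forward 2.9 m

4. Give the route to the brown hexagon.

forward 3.5 m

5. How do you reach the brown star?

turn right 85°, forward 2.6 m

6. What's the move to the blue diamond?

turn left 130°, forward 2.2 m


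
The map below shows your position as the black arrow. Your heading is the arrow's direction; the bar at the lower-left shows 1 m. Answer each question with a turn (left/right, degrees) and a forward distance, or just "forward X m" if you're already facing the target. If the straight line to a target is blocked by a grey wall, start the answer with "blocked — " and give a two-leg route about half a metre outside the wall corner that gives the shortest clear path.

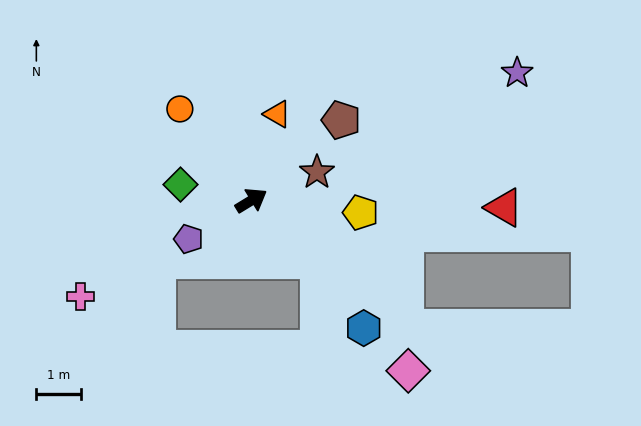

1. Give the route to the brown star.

turn right 8°, forward 1.6 m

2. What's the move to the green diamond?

turn left 136°, forward 1.6 m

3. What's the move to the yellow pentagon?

turn right 38°, forward 2.5 m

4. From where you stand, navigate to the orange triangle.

turn left 42°, forward 2.0 m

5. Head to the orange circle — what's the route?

turn left 97°, forward 2.6 m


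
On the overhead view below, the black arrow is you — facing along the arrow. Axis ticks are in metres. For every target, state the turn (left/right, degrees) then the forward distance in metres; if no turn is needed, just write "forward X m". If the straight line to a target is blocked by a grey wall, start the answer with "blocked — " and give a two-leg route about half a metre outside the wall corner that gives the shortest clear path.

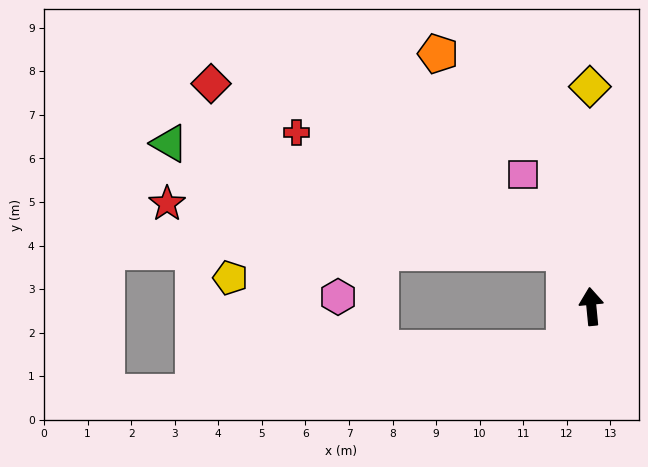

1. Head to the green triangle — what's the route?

blocked — turn left 21°, forward 1.4 m, then turn left 48°, forward 9.4 m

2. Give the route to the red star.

blocked — turn left 21°, forward 1.4 m, then turn left 56°, forward 9.2 m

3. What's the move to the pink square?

turn left 22°, forward 3.4 m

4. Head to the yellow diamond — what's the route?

turn right 5°, forward 5.0 m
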